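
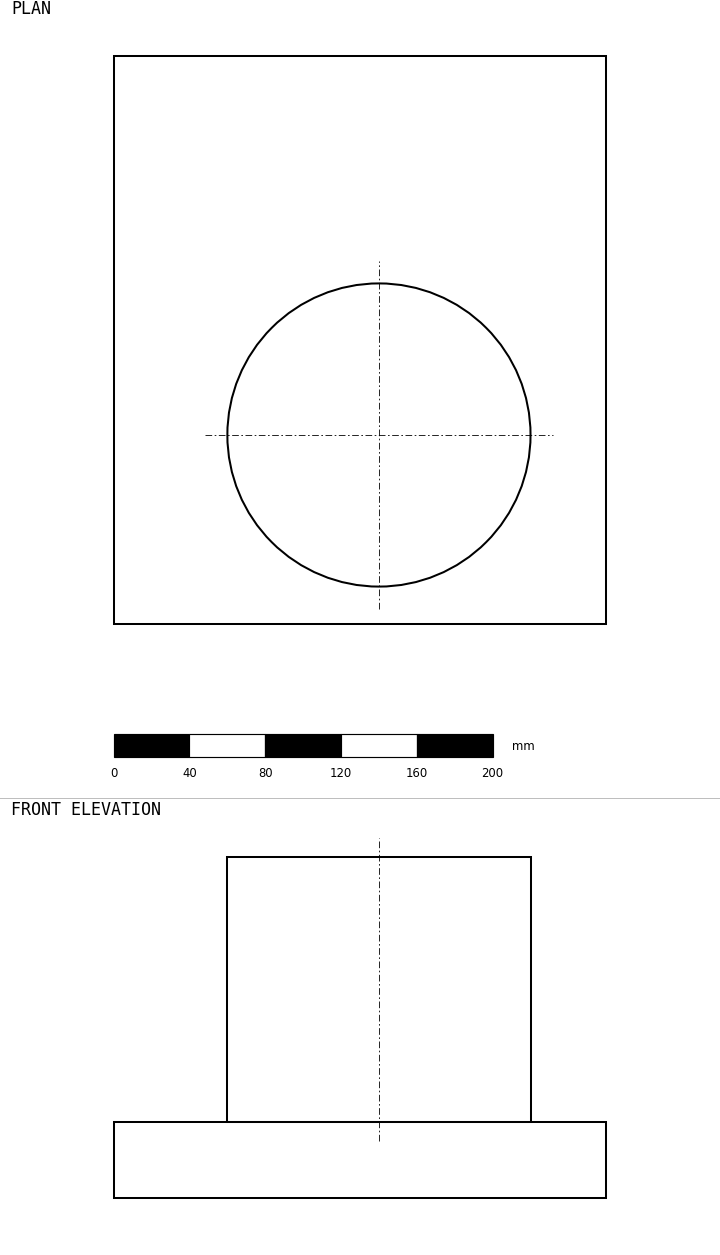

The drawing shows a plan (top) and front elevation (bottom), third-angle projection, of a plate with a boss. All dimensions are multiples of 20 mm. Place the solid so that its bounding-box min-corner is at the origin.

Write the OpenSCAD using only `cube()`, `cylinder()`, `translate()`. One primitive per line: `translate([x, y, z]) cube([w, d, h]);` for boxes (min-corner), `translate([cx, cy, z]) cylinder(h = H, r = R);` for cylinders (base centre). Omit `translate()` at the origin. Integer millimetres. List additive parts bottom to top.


cube([260, 300, 40]);
translate([140, 100, 40]) cylinder(h = 140, r = 80);


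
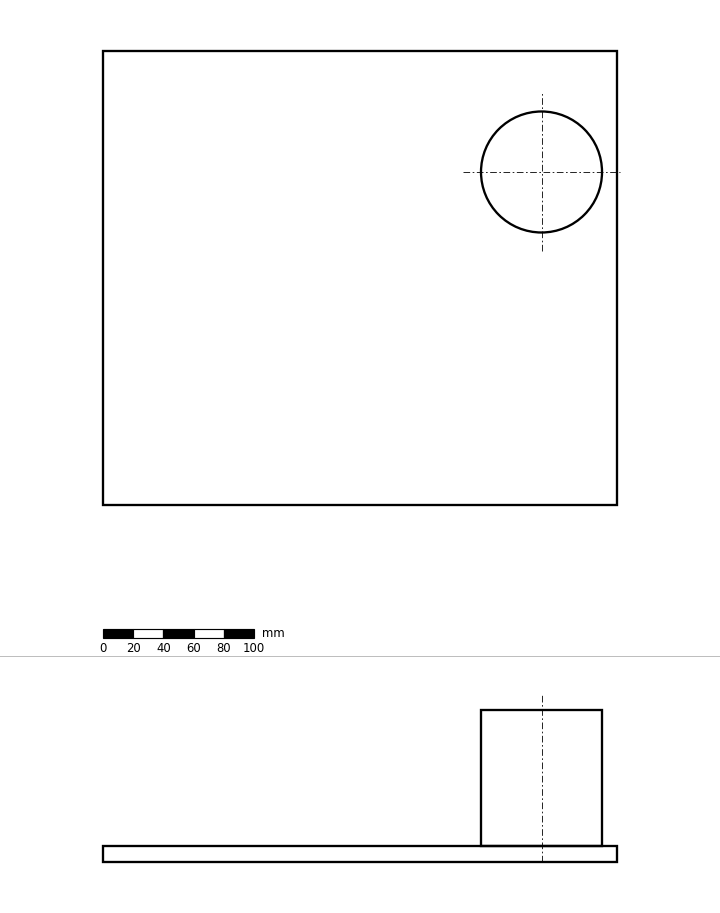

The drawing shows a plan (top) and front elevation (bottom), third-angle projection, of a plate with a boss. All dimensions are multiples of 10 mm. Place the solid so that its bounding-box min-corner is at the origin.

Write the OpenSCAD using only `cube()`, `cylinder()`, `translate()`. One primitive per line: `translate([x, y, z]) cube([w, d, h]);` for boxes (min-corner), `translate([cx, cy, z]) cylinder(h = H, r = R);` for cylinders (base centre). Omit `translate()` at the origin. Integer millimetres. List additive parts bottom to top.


cube([340, 300, 10]);
translate([290, 220, 10]) cylinder(h = 90, r = 40);


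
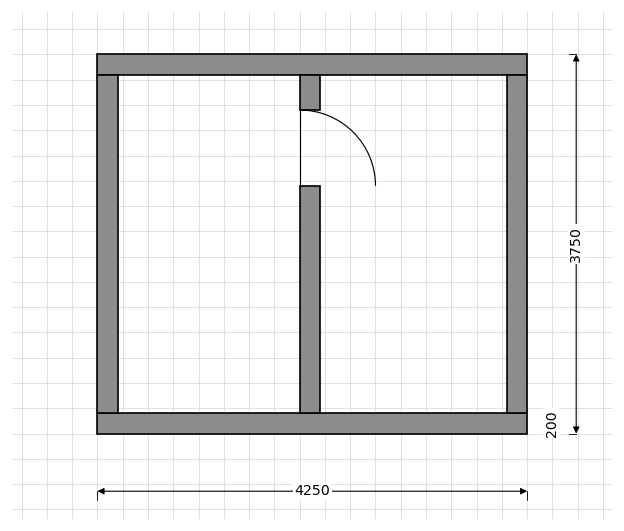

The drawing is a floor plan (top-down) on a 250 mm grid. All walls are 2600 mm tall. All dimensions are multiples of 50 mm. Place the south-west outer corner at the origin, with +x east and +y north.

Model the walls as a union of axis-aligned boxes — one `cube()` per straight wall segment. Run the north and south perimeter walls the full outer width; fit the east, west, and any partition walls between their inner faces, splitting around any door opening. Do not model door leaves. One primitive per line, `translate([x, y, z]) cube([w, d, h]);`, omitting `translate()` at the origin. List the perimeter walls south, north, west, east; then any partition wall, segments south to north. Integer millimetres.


cube([4250, 200, 2600]);
translate([0, 3550, 0]) cube([4250, 200, 2600]);
translate([0, 200, 0]) cube([200, 3350, 2600]);
translate([4050, 200, 0]) cube([200, 3350, 2600]);
translate([2000, 200, 0]) cube([200, 2250, 2600]);
translate([2000, 3200, 0]) cube([200, 350, 2600]);


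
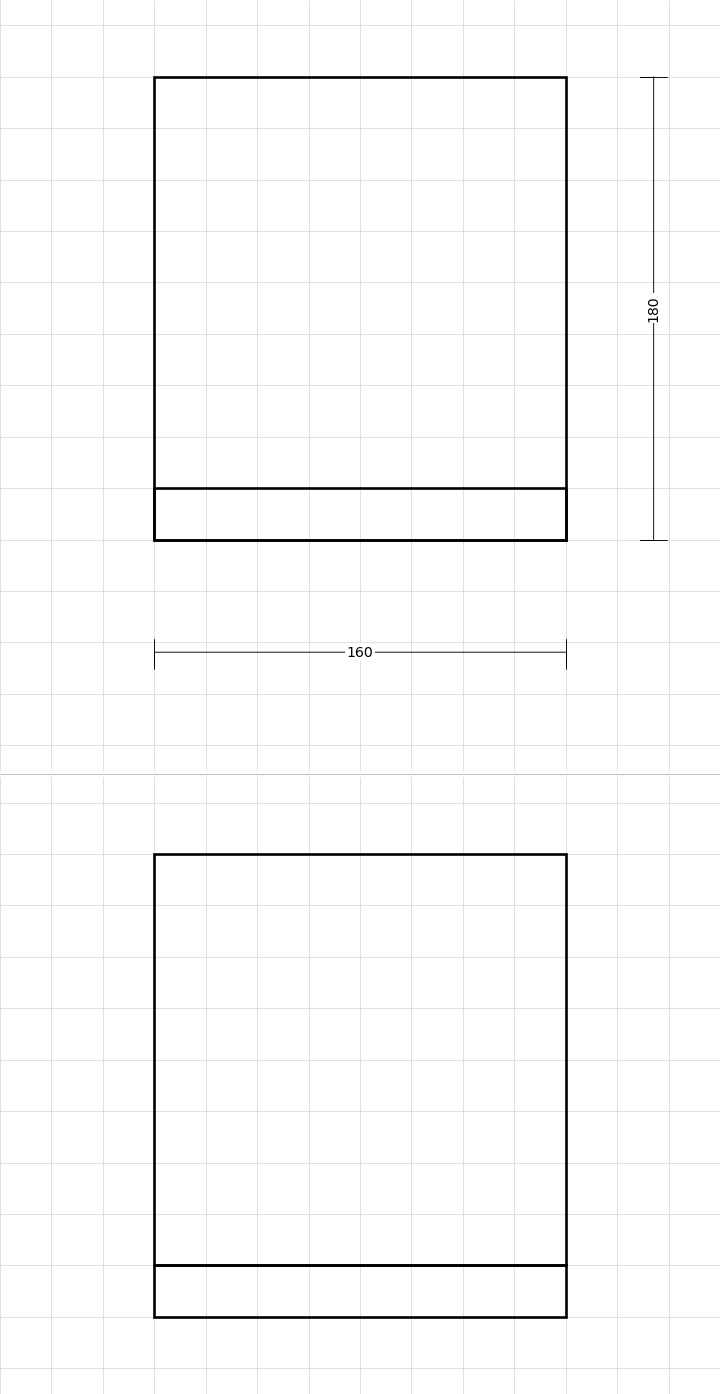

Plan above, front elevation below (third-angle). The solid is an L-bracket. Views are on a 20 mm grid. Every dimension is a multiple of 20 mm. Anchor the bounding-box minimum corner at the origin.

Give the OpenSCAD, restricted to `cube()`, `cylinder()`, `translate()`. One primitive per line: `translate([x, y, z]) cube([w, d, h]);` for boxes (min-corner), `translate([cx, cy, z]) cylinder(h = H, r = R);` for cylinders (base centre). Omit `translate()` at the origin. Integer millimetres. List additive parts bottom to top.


cube([160, 180, 20]);
translate([0, 0, 20]) cube([160, 20, 160]);


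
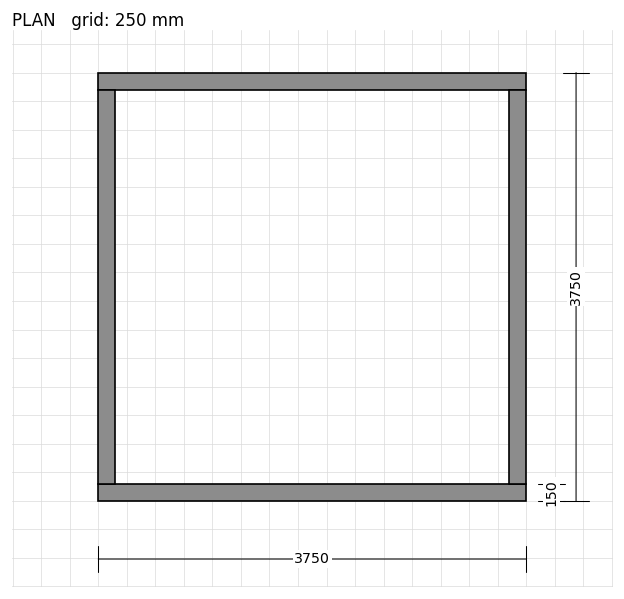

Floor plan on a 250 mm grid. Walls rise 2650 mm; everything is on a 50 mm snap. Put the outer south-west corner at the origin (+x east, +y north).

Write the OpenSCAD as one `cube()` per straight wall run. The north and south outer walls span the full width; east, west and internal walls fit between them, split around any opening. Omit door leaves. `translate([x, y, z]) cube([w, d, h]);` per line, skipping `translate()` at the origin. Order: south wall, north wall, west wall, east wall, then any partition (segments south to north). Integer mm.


cube([3750, 150, 2650]);
translate([0, 3600, 0]) cube([3750, 150, 2650]);
translate([0, 150, 0]) cube([150, 3450, 2650]);
translate([3600, 150, 0]) cube([150, 3450, 2650]);


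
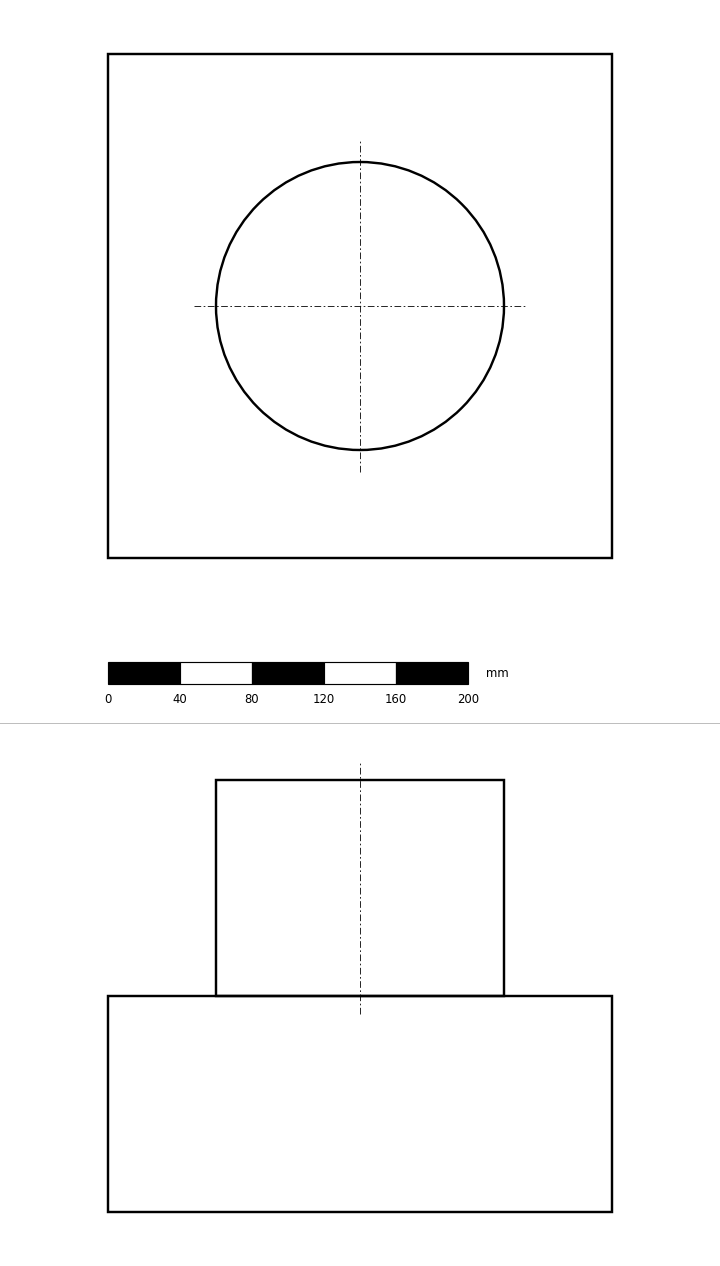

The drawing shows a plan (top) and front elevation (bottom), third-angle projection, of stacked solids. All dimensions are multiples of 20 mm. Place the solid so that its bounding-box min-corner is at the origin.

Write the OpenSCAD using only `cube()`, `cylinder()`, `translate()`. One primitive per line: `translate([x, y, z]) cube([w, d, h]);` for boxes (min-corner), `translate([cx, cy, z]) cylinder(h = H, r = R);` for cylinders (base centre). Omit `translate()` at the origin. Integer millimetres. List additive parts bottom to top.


cube([280, 280, 120]);
translate([140, 140, 120]) cylinder(h = 120, r = 80);


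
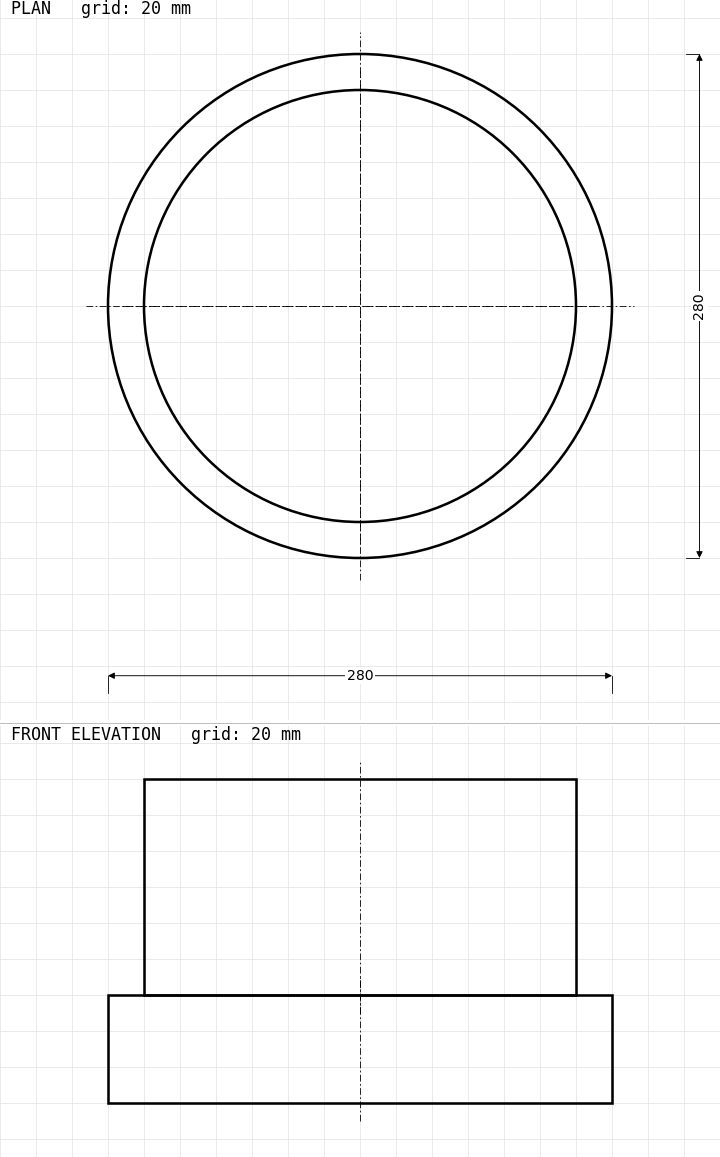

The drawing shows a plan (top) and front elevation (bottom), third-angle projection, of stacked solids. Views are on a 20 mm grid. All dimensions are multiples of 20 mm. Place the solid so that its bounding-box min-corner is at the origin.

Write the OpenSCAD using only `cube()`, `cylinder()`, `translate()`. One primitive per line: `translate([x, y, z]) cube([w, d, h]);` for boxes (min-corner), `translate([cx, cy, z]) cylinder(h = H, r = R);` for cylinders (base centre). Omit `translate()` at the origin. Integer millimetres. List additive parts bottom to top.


translate([140, 140, 0]) cylinder(h = 60, r = 140);
translate([140, 140, 60]) cylinder(h = 120, r = 120);


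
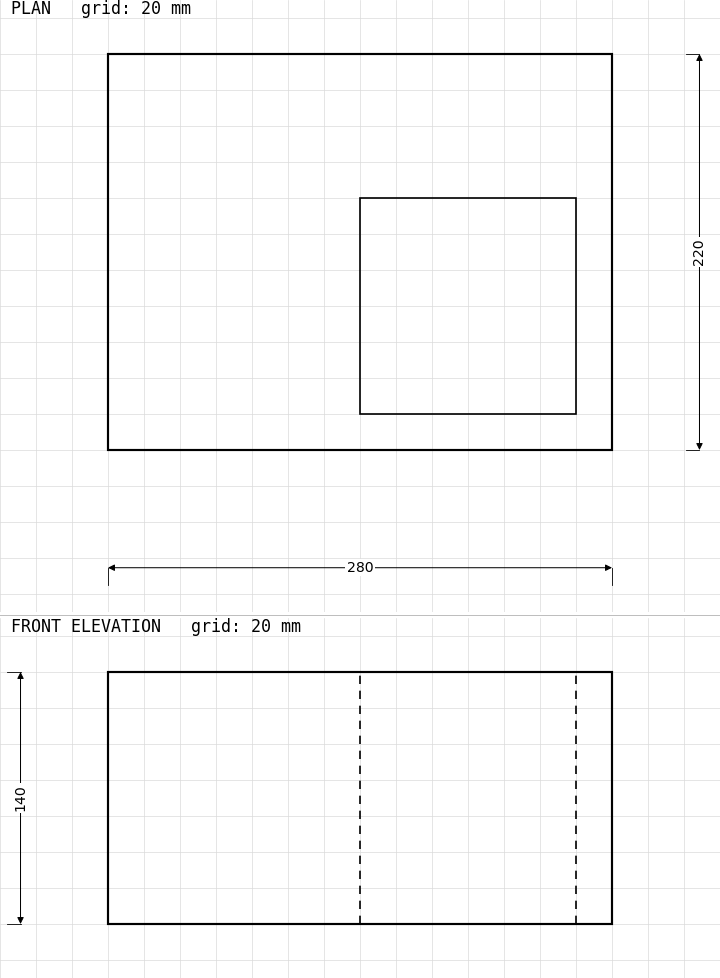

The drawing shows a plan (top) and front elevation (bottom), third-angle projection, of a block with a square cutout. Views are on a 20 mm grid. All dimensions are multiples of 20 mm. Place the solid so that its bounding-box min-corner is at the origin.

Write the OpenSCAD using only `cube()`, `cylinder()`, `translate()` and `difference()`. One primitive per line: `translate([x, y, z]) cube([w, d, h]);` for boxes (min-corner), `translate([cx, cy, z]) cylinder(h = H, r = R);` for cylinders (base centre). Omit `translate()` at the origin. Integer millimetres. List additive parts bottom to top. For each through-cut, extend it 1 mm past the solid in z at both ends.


difference() {
  cube([280, 220, 140]);
  translate([140, 20, -1]) cube([120, 120, 142]);
}


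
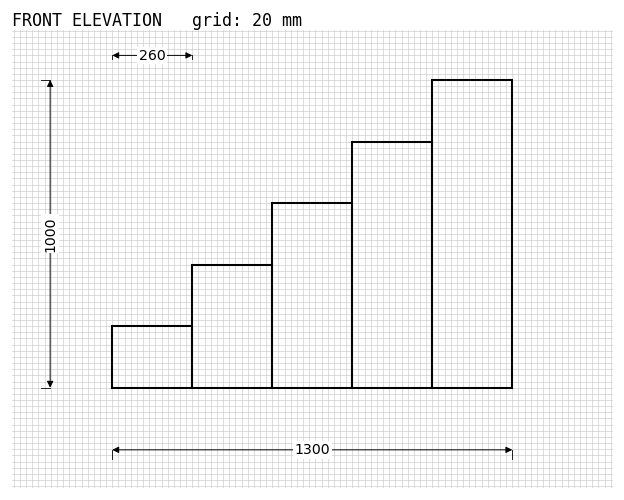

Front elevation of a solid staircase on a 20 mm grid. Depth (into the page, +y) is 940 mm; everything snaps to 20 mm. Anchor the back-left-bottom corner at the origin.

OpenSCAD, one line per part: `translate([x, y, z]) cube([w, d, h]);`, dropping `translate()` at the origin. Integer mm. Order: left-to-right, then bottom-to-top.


cube([260, 940, 200]);
translate([260, 0, 0]) cube([260, 940, 400]);
translate([520, 0, 0]) cube([260, 940, 600]);
translate([780, 0, 0]) cube([260, 940, 800]);
translate([1040, 0, 0]) cube([260, 940, 1000]);


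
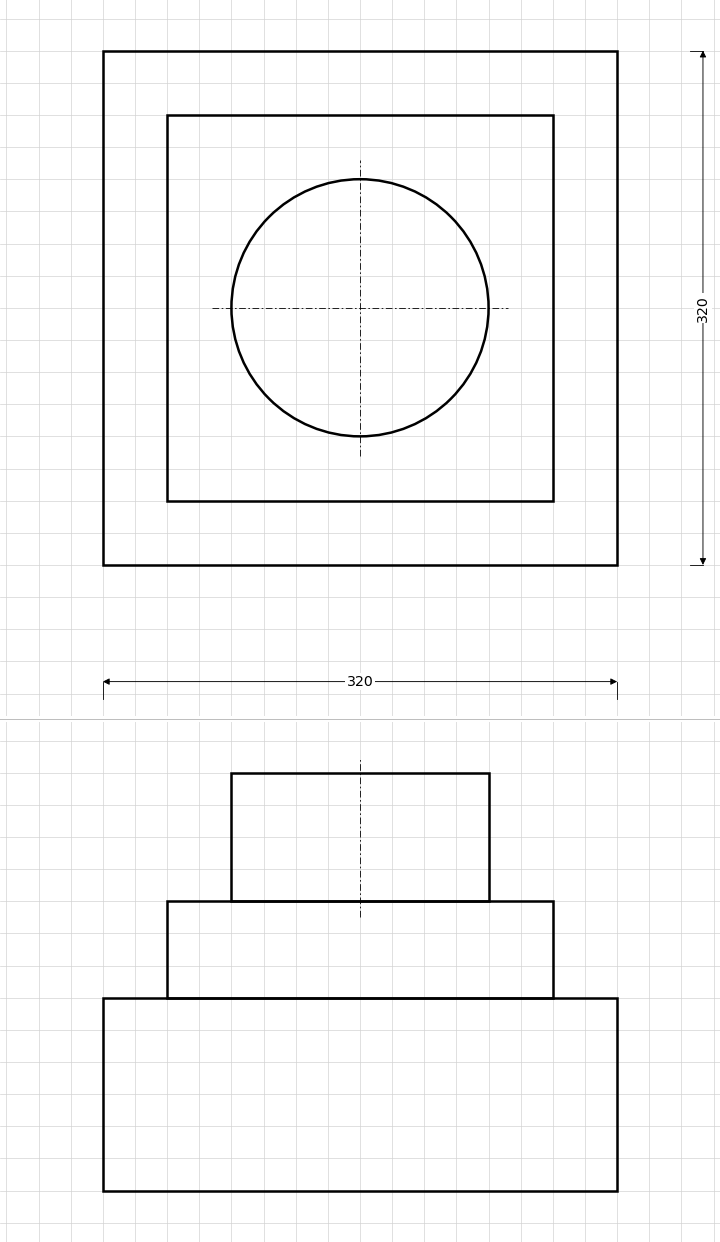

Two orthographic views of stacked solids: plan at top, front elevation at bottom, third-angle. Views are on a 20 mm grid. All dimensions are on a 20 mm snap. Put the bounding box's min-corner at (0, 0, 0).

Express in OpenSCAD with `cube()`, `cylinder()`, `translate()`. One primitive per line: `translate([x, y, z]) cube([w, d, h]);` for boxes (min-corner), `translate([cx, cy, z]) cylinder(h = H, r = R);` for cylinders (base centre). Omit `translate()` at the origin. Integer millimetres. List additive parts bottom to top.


cube([320, 320, 120]);
translate([40, 40, 120]) cube([240, 240, 60]);
translate([160, 160, 180]) cylinder(h = 80, r = 80);


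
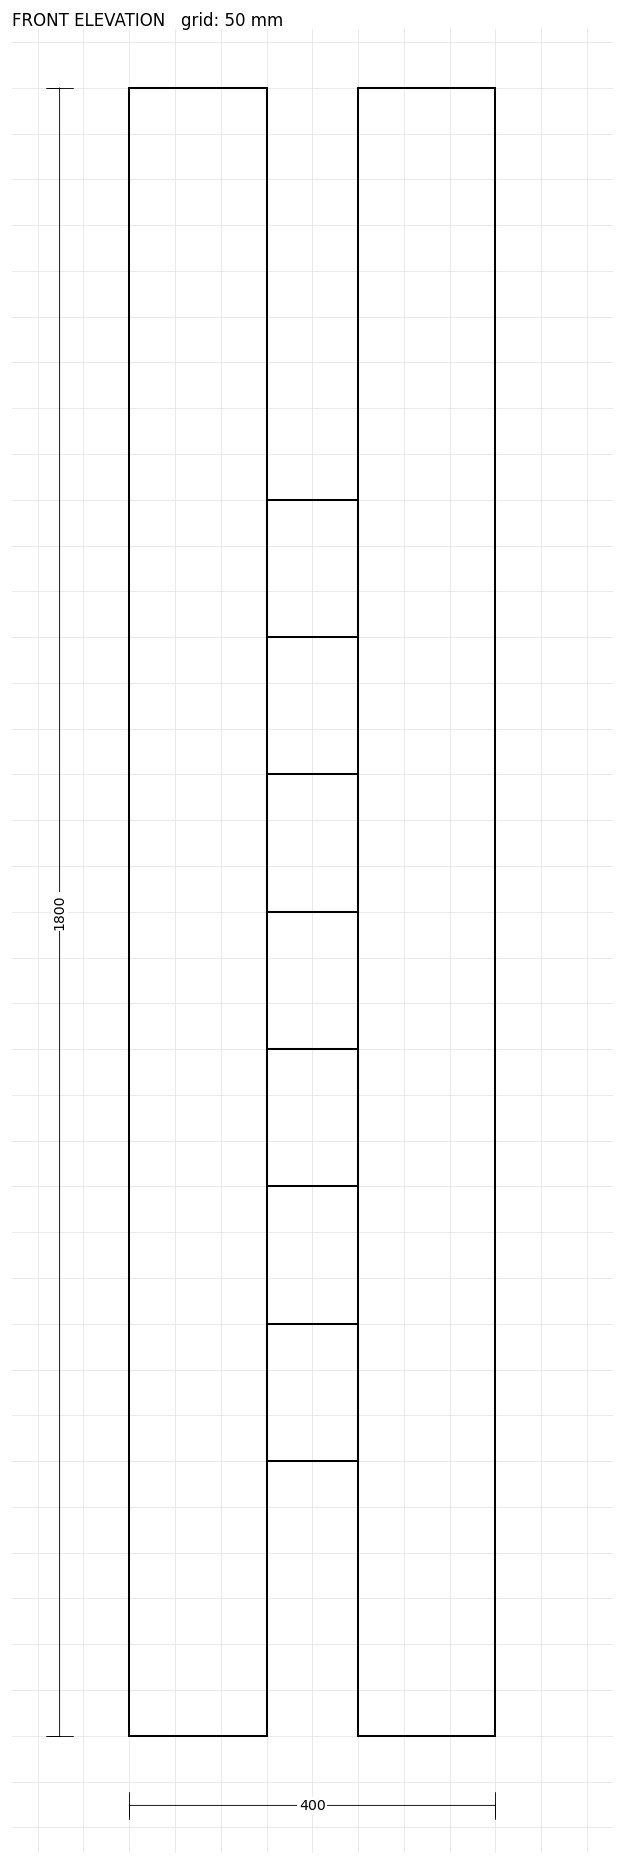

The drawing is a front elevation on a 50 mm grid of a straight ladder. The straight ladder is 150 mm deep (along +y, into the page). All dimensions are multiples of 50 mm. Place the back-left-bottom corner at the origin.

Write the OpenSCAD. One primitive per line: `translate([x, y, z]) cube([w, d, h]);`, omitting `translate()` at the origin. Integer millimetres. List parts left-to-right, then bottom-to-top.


cube([150, 150, 1800]);
translate([150, 0, 300]) cube([100, 150, 150]);
translate([150, 0, 600]) cube([100, 150, 150]);
translate([150, 0, 900]) cube([100, 150, 150]);
translate([150, 0, 1200]) cube([100, 150, 150]);
translate([250, 0, 0]) cube([150, 150, 1800]);


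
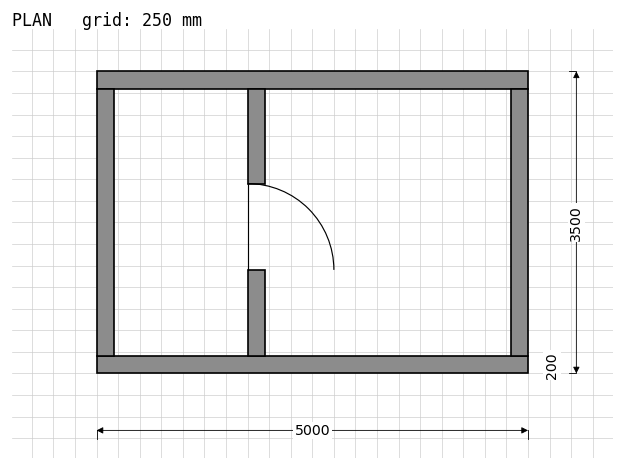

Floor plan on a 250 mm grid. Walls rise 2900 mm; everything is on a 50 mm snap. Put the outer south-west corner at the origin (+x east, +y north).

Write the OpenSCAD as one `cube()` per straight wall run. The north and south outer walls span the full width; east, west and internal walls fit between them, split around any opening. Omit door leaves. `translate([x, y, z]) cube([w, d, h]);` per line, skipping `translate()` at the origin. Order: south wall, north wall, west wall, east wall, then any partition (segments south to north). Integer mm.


cube([5000, 200, 2900]);
translate([0, 3300, 0]) cube([5000, 200, 2900]);
translate([0, 200, 0]) cube([200, 3100, 2900]);
translate([4800, 200, 0]) cube([200, 3100, 2900]);
translate([1750, 200, 0]) cube([200, 1000, 2900]);
translate([1750, 2200, 0]) cube([200, 1100, 2900]);


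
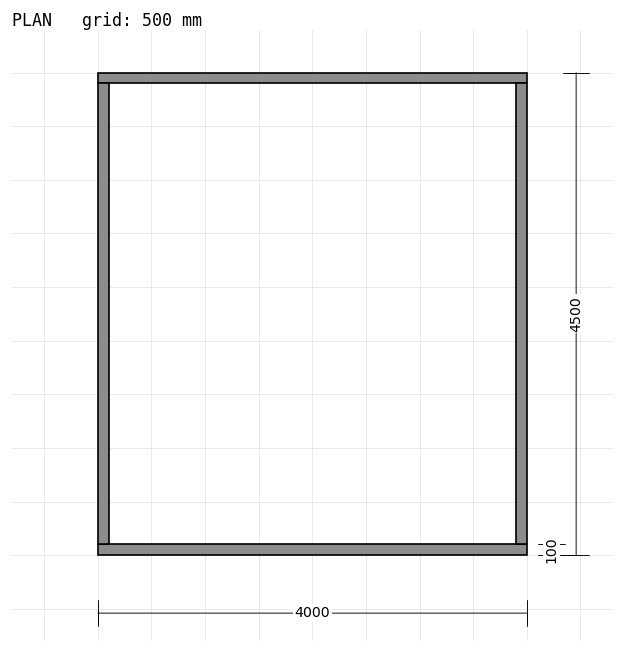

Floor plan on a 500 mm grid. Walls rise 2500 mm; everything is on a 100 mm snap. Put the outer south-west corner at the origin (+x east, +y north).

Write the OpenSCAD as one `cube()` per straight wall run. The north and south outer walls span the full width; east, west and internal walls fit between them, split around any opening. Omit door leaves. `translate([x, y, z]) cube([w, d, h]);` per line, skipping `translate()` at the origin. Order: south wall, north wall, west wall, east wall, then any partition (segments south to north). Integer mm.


cube([4000, 100, 2500]);
translate([0, 4400, 0]) cube([4000, 100, 2500]);
translate([0, 100, 0]) cube([100, 4300, 2500]);
translate([3900, 100, 0]) cube([100, 4300, 2500]);


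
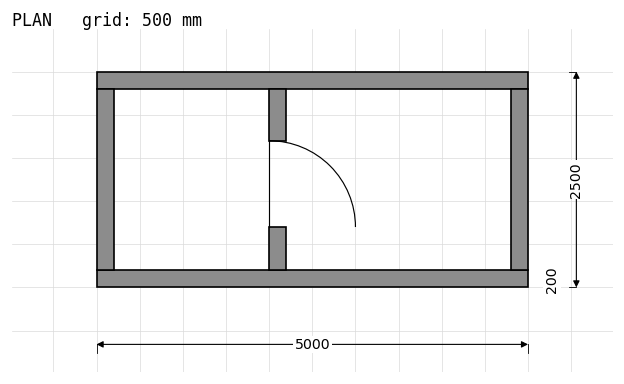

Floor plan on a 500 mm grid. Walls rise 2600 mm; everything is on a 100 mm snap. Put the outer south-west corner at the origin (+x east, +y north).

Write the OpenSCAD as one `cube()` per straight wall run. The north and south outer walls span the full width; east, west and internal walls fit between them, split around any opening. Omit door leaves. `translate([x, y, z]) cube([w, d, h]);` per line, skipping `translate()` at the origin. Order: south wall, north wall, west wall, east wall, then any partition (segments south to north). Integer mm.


cube([5000, 200, 2600]);
translate([0, 2300, 0]) cube([5000, 200, 2600]);
translate([0, 200, 0]) cube([200, 2100, 2600]);
translate([4800, 200, 0]) cube([200, 2100, 2600]);
translate([2000, 200, 0]) cube([200, 500, 2600]);
translate([2000, 1700, 0]) cube([200, 600, 2600]);


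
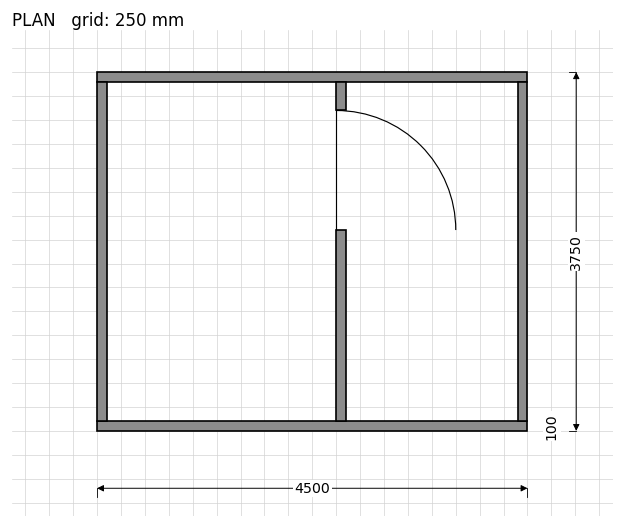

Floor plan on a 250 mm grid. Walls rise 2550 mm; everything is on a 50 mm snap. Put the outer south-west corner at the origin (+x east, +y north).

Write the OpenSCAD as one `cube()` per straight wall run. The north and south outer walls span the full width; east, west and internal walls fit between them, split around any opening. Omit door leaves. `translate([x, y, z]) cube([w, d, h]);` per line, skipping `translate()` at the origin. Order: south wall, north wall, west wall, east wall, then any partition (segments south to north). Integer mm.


cube([4500, 100, 2550]);
translate([0, 3650, 0]) cube([4500, 100, 2550]);
translate([0, 100, 0]) cube([100, 3550, 2550]);
translate([4400, 100, 0]) cube([100, 3550, 2550]);
translate([2500, 100, 0]) cube([100, 2000, 2550]);
translate([2500, 3350, 0]) cube([100, 300, 2550]);


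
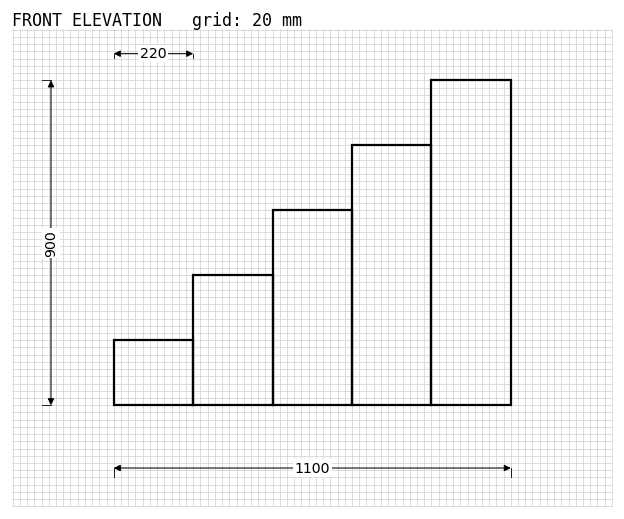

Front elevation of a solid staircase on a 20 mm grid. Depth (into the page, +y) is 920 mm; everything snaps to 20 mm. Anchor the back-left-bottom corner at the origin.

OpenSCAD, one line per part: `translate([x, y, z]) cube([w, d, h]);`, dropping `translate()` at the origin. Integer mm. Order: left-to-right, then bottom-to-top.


cube([220, 920, 180]);
translate([220, 0, 0]) cube([220, 920, 360]);
translate([440, 0, 0]) cube([220, 920, 540]);
translate([660, 0, 0]) cube([220, 920, 720]);
translate([880, 0, 0]) cube([220, 920, 900]);


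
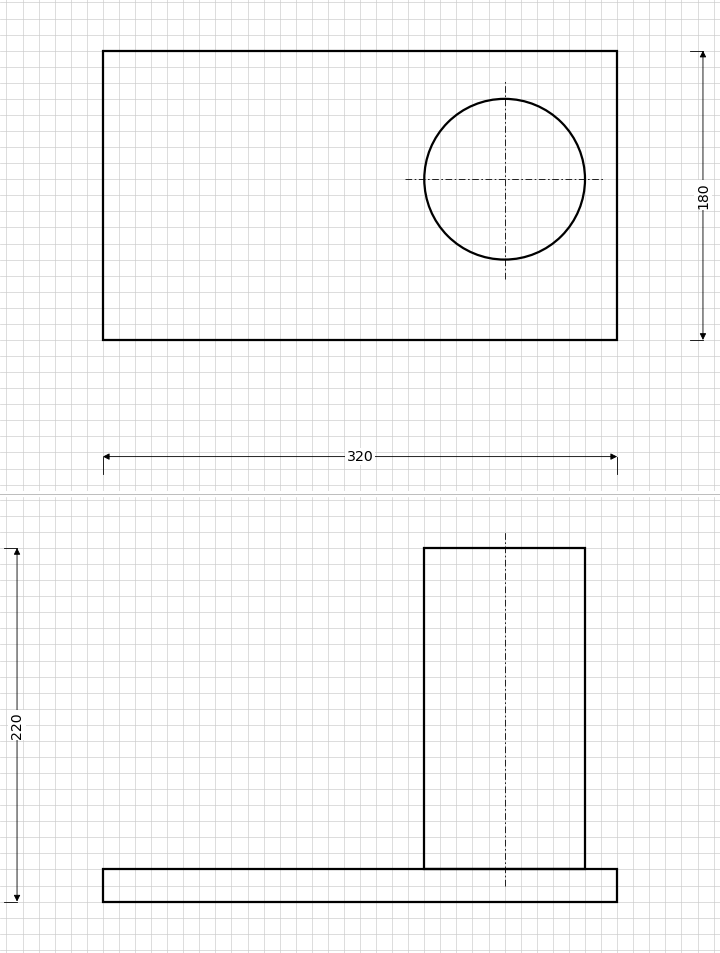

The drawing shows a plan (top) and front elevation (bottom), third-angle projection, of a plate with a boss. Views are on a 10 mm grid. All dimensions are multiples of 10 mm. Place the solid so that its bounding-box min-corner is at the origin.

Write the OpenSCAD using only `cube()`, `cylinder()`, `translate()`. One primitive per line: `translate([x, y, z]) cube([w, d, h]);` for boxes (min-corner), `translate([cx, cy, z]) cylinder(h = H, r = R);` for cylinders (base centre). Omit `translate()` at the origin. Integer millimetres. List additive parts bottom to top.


cube([320, 180, 20]);
translate([250, 100, 20]) cylinder(h = 200, r = 50);


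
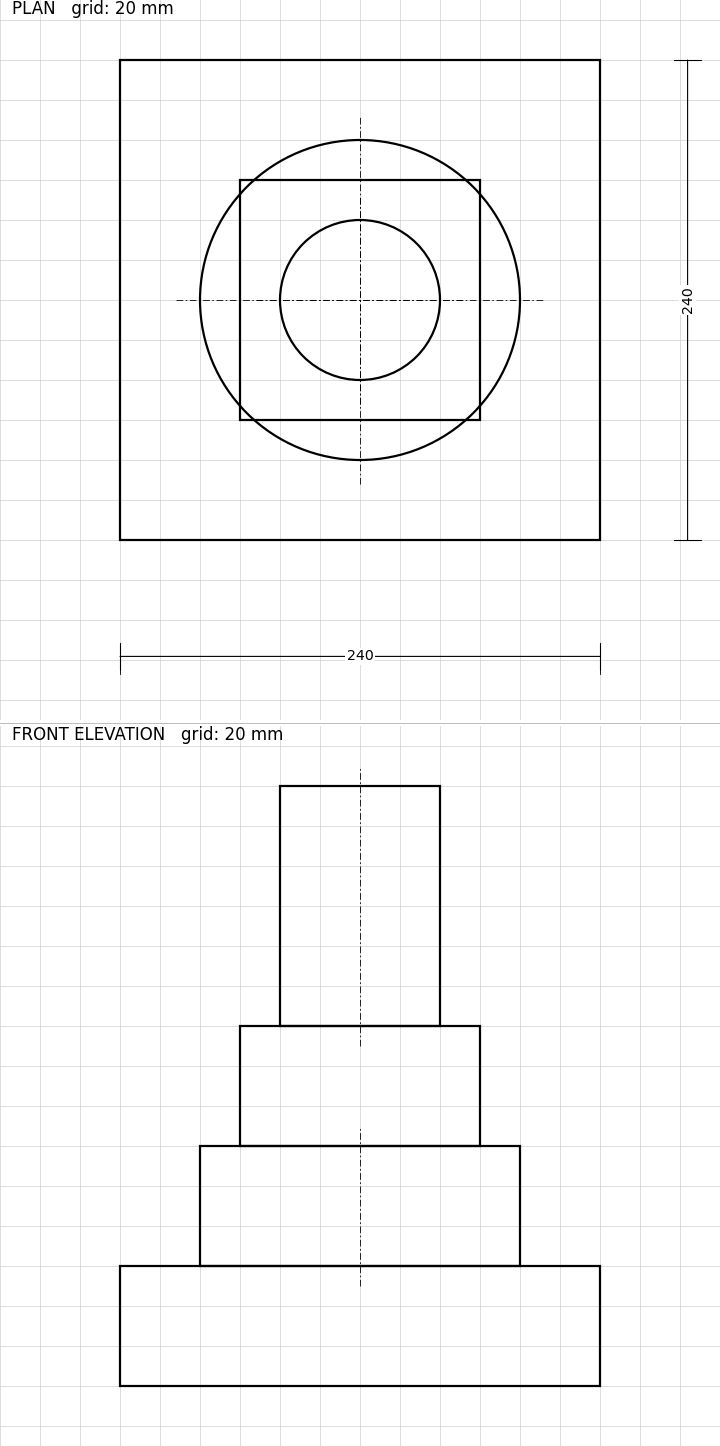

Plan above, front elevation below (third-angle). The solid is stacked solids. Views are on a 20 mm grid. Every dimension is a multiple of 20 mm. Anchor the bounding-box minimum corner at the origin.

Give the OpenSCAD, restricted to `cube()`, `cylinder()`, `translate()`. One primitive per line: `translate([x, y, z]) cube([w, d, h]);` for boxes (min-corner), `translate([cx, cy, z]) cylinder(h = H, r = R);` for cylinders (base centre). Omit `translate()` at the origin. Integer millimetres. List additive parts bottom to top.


cube([240, 240, 60]);
translate([120, 120, 60]) cylinder(h = 60, r = 80);
translate([60, 60, 120]) cube([120, 120, 60]);
translate([120, 120, 180]) cylinder(h = 120, r = 40);


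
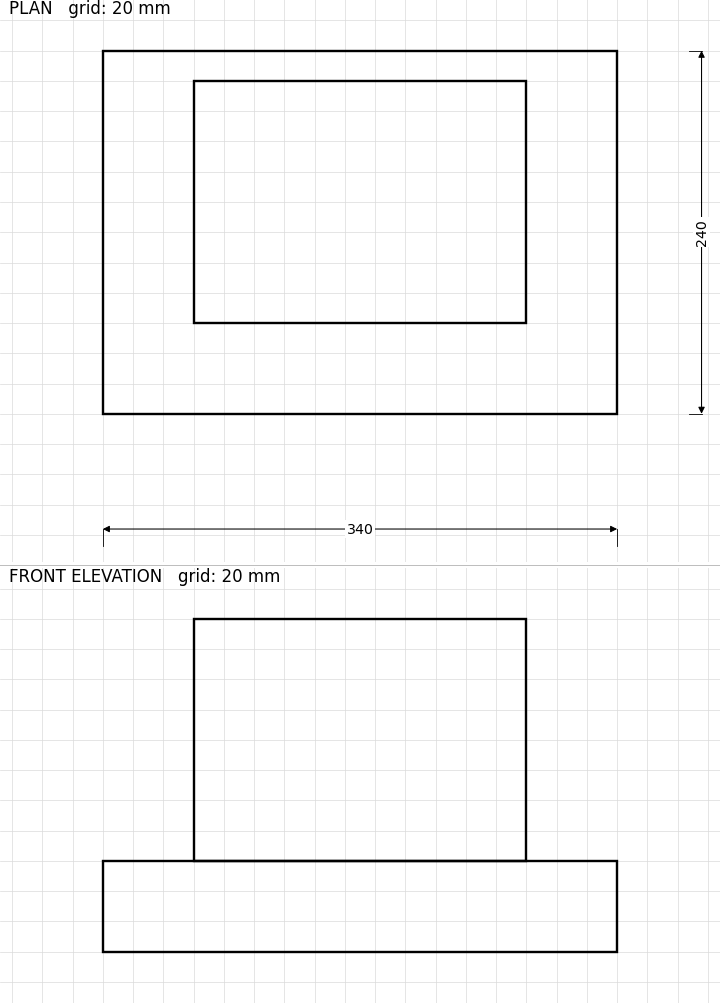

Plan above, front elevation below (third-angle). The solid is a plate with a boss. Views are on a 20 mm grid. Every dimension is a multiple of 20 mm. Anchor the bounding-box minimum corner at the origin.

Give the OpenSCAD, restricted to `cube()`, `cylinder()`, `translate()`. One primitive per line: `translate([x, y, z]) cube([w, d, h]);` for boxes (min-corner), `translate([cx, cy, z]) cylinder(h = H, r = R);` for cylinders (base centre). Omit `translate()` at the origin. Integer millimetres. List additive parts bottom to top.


cube([340, 240, 60]);
translate([60, 60, 60]) cube([220, 160, 160]);


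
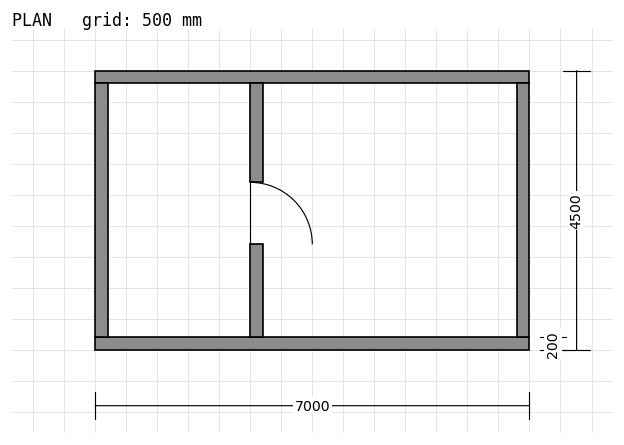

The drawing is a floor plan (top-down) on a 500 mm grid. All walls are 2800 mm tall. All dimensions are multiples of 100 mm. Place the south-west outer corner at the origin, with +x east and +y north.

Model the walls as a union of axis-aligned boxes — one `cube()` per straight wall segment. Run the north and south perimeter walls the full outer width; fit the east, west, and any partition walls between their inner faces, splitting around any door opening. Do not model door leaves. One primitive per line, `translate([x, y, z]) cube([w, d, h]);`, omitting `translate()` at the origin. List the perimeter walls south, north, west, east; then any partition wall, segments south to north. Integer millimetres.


cube([7000, 200, 2800]);
translate([0, 4300, 0]) cube([7000, 200, 2800]);
translate([0, 200, 0]) cube([200, 4100, 2800]);
translate([6800, 200, 0]) cube([200, 4100, 2800]);
translate([2500, 200, 0]) cube([200, 1500, 2800]);
translate([2500, 2700, 0]) cube([200, 1600, 2800]);


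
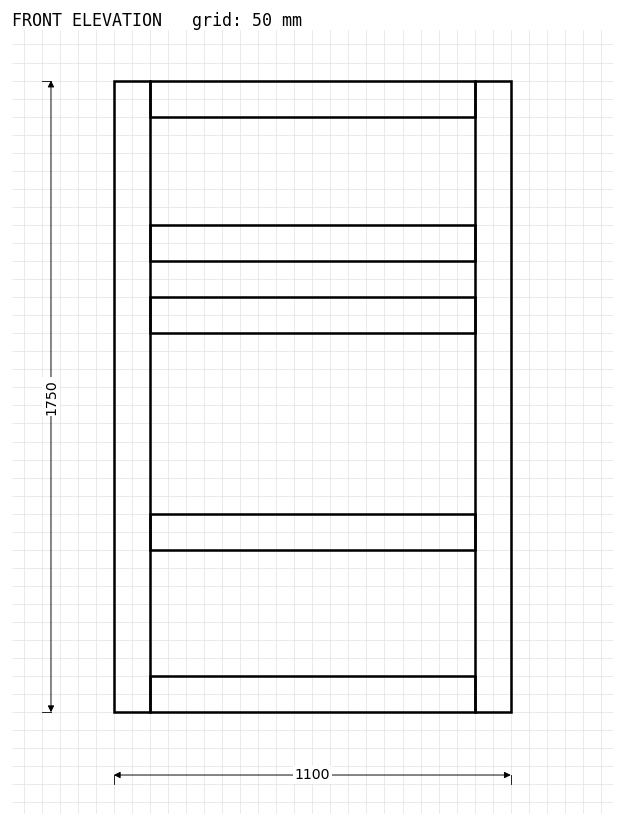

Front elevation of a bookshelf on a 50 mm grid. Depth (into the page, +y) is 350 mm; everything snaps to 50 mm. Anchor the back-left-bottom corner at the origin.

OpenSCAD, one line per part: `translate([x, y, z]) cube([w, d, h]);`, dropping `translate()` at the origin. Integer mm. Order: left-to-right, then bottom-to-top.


cube([100, 350, 1750]);
translate([100, 0, 0]) cube([900, 350, 100]);
translate([100, 0, 450]) cube([900, 350, 100]);
translate([100, 0, 1050]) cube([900, 350, 100]);
translate([100, 0, 1250]) cube([900, 350, 100]);
translate([100, 0, 1650]) cube([900, 350, 100]);
translate([1000, 0, 0]) cube([100, 350, 1750]);


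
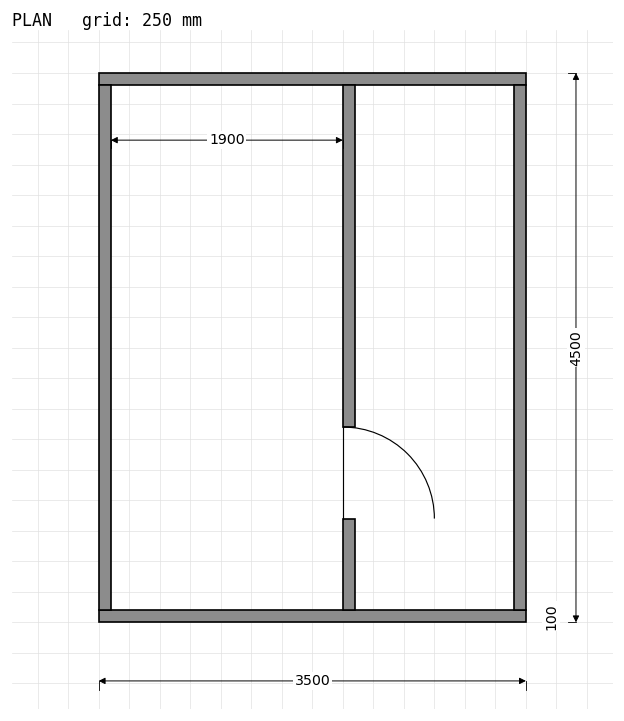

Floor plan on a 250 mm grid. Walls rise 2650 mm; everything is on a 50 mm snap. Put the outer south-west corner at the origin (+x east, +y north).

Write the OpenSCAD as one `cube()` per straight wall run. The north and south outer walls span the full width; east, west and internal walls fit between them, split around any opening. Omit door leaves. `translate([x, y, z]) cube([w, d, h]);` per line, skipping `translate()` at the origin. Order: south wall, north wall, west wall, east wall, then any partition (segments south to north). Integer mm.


cube([3500, 100, 2650]);
translate([0, 4400, 0]) cube([3500, 100, 2650]);
translate([0, 100, 0]) cube([100, 4300, 2650]);
translate([3400, 100, 0]) cube([100, 4300, 2650]);
translate([2000, 100, 0]) cube([100, 750, 2650]);
translate([2000, 1600, 0]) cube([100, 2800, 2650]);


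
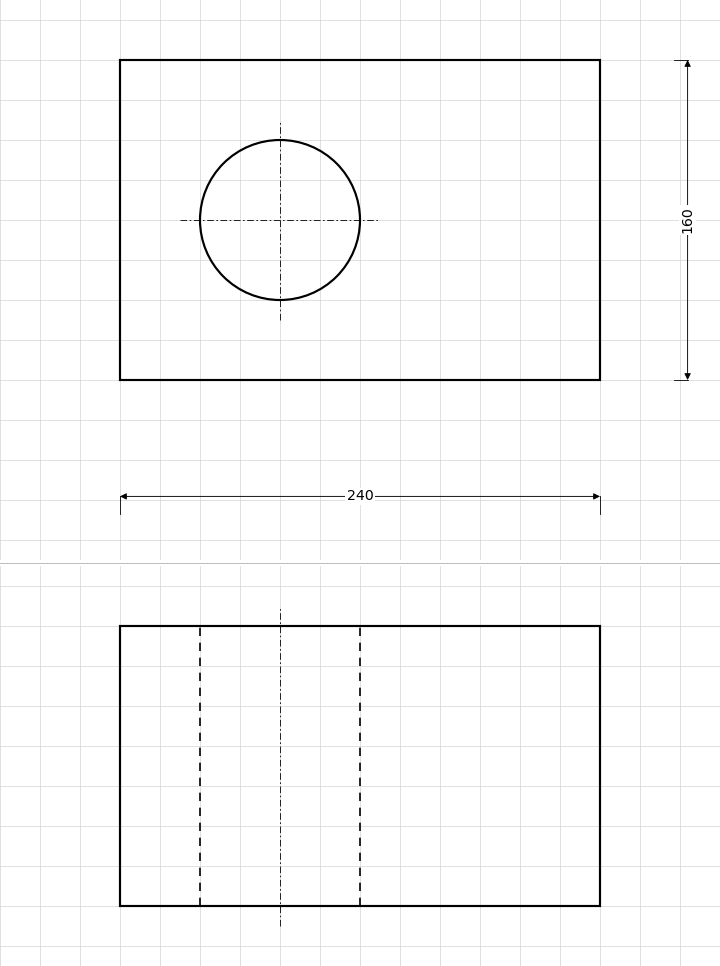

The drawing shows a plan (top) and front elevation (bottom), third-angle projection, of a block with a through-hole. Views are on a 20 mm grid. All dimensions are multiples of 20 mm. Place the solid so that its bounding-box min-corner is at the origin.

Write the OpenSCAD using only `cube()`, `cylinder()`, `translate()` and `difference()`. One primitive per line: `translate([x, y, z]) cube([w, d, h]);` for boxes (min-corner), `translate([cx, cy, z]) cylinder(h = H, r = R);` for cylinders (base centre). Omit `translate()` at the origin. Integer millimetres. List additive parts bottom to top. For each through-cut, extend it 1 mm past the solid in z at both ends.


difference() {
  cube([240, 160, 140]);
  translate([80, 80, -1]) cylinder(h = 142, r = 40);
}


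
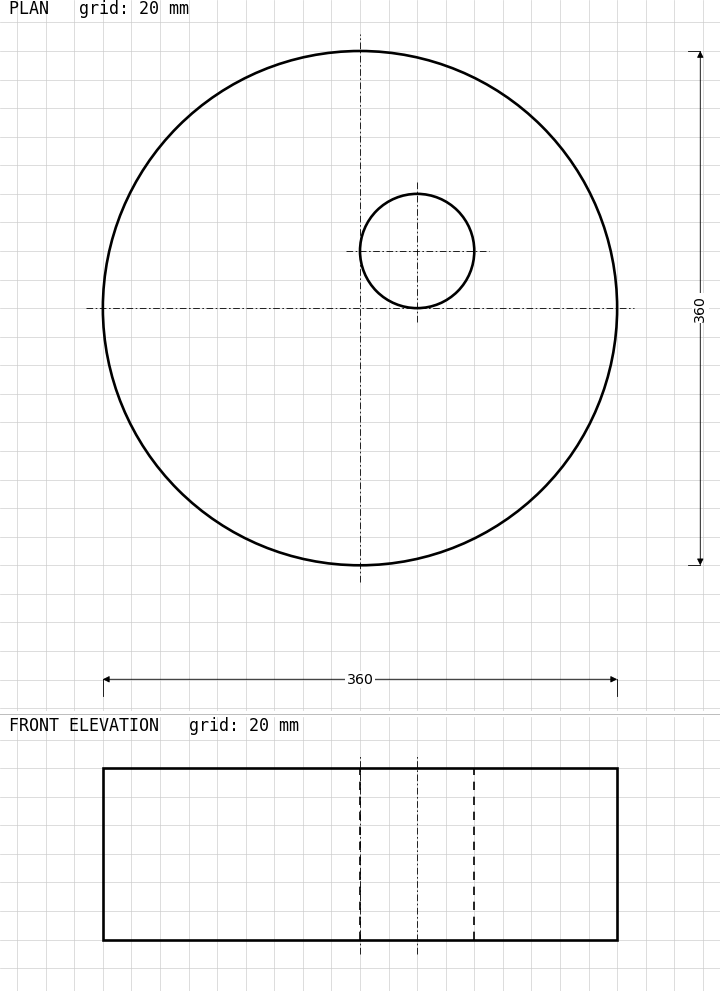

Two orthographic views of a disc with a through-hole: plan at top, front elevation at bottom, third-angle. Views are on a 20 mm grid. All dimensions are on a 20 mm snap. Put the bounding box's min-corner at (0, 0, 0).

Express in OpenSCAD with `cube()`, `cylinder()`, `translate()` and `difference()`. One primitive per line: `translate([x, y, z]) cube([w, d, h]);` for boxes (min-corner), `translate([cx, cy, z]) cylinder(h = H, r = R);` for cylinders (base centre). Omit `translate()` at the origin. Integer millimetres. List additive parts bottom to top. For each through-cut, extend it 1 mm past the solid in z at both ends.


difference() {
  translate([180, 180, 0]) cylinder(h = 120, r = 180);
  translate([220, 220, -1]) cylinder(h = 122, r = 40);
}


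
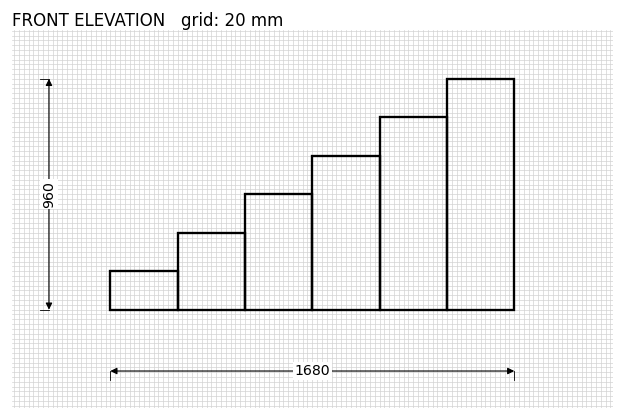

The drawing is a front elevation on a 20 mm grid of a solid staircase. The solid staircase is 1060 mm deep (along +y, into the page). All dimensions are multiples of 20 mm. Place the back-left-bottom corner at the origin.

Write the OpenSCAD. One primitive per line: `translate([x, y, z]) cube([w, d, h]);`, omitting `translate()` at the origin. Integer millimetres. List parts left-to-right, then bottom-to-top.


cube([280, 1060, 160]);
translate([280, 0, 0]) cube([280, 1060, 320]);
translate([560, 0, 0]) cube([280, 1060, 480]);
translate([840, 0, 0]) cube([280, 1060, 640]);
translate([1120, 0, 0]) cube([280, 1060, 800]);
translate([1400, 0, 0]) cube([280, 1060, 960]);


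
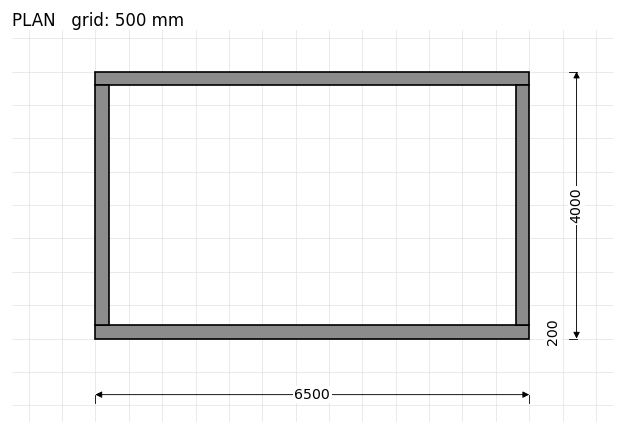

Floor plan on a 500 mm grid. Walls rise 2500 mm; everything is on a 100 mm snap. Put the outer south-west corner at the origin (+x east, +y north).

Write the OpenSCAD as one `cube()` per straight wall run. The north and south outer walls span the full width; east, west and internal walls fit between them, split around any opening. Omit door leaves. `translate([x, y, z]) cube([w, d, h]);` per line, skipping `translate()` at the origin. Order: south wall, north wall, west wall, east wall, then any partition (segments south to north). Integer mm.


cube([6500, 200, 2500]);
translate([0, 3800, 0]) cube([6500, 200, 2500]);
translate([0, 200, 0]) cube([200, 3600, 2500]);
translate([6300, 200, 0]) cube([200, 3600, 2500]);


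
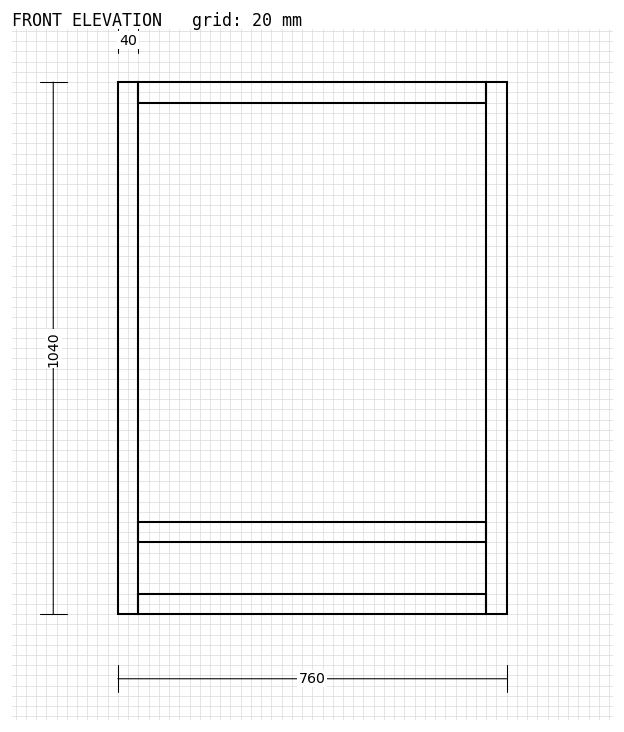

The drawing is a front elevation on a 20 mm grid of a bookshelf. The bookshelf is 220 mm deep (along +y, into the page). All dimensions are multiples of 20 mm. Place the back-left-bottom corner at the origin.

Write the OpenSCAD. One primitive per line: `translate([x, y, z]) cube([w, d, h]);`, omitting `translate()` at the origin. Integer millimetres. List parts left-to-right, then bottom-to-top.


cube([40, 220, 1040]);
translate([40, 0, 0]) cube([680, 220, 40]);
translate([40, 0, 140]) cube([680, 220, 40]);
translate([40, 0, 1000]) cube([680, 220, 40]);
translate([720, 0, 0]) cube([40, 220, 1040]);


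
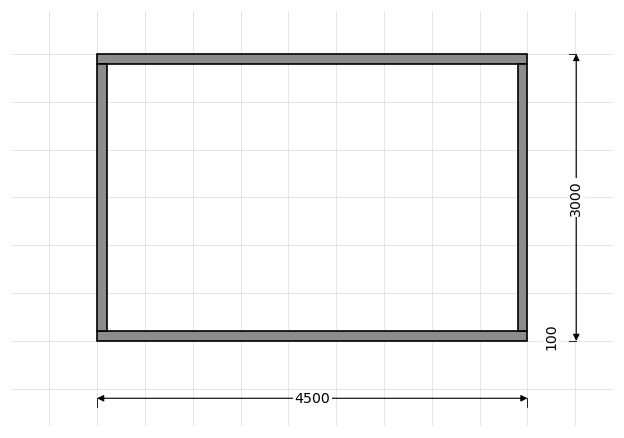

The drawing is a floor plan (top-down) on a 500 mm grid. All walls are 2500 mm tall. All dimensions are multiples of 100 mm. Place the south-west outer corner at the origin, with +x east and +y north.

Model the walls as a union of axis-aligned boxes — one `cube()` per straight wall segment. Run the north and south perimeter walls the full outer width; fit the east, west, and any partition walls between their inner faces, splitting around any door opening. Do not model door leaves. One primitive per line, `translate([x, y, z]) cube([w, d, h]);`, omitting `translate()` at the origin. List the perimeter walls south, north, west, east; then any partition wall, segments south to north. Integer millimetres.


cube([4500, 100, 2500]);
translate([0, 2900, 0]) cube([4500, 100, 2500]);
translate([0, 100, 0]) cube([100, 2800, 2500]);
translate([4400, 100, 0]) cube([100, 2800, 2500]);


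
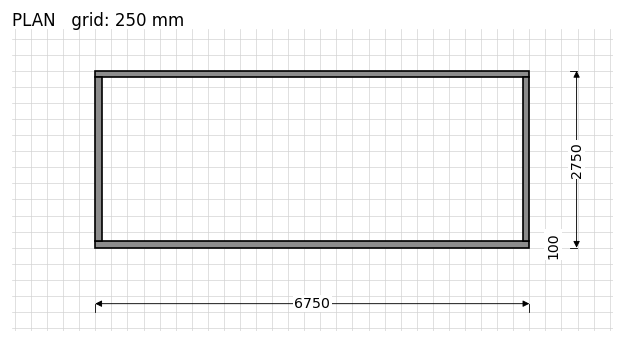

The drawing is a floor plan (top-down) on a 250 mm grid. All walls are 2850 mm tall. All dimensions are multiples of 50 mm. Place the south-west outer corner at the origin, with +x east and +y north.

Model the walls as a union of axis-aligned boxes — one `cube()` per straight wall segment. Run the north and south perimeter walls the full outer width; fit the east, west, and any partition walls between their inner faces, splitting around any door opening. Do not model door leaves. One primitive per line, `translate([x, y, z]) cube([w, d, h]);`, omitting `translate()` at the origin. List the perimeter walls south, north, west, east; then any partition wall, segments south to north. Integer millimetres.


cube([6750, 100, 2850]);
translate([0, 2650, 0]) cube([6750, 100, 2850]);
translate([0, 100, 0]) cube([100, 2550, 2850]);
translate([6650, 100, 0]) cube([100, 2550, 2850]);


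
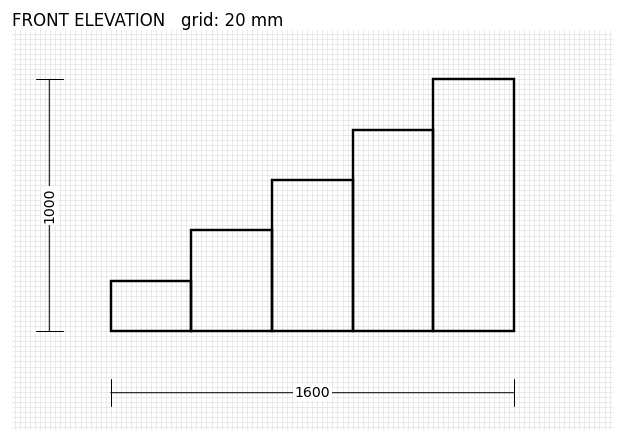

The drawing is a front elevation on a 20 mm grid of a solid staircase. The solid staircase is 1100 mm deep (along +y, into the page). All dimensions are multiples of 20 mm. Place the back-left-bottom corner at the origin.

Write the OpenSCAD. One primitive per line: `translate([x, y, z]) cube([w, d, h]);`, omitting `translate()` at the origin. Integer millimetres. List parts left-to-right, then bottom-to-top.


cube([320, 1100, 200]);
translate([320, 0, 0]) cube([320, 1100, 400]);
translate([640, 0, 0]) cube([320, 1100, 600]);
translate([960, 0, 0]) cube([320, 1100, 800]);
translate([1280, 0, 0]) cube([320, 1100, 1000]);


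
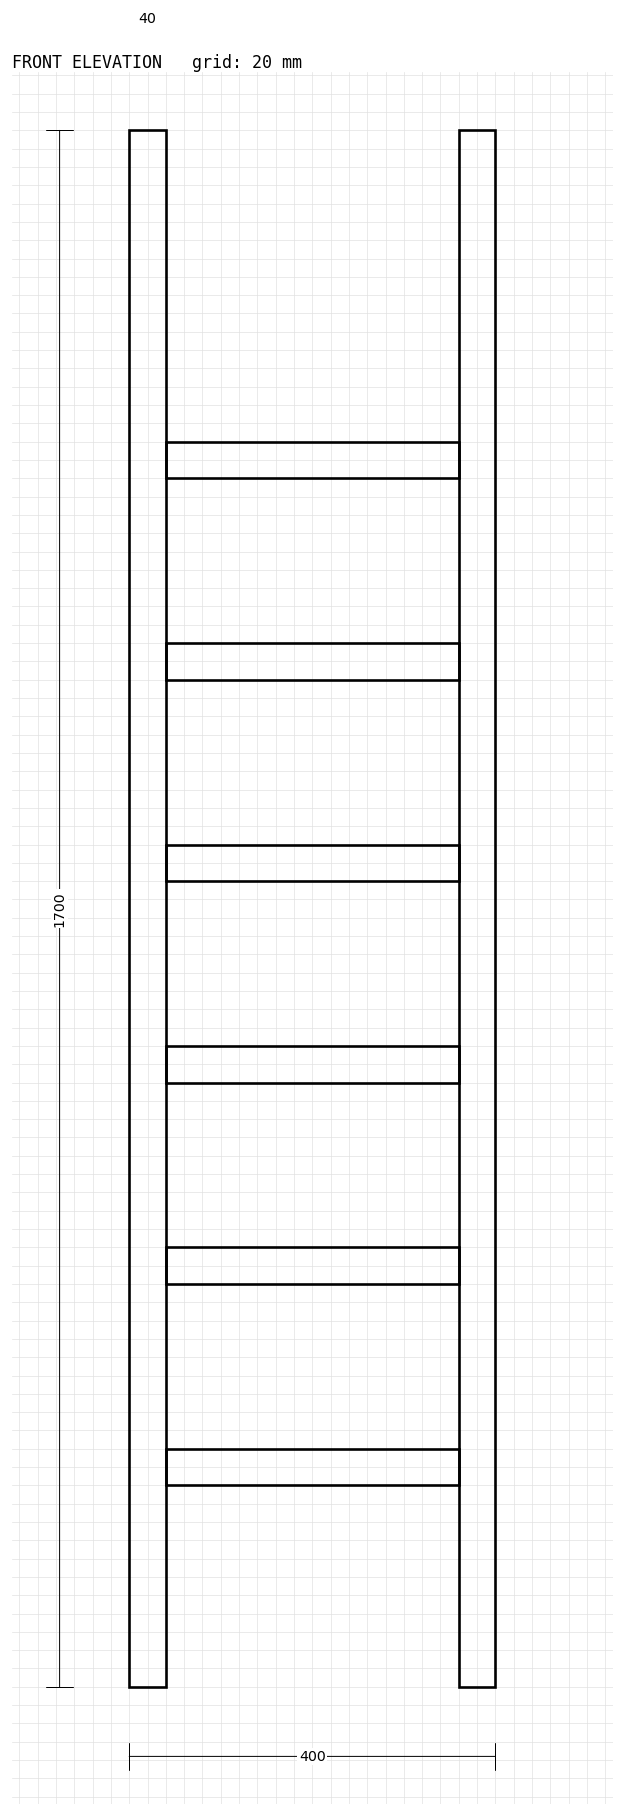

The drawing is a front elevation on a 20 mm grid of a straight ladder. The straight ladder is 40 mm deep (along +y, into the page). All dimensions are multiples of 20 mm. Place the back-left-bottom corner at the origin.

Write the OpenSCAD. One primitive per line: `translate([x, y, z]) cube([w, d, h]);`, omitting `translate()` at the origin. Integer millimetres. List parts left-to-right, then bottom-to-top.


cube([40, 40, 1700]);
translate([40, 0, 220]) cube([320, 40, 40]);
translate([40, 0, 440]) cube([320, 40, 40]);
translate([40, 0, 660]) cube([320, 40, 40]);
translate([40, 0, 880]) cube([320, 40, 40]);
translate([40, 0, 1100]) cube([320, 40, 40]);
translate([40, 0, 1320]) cube([320, 40, 40]);
translate([360, 0, 0]) cube([40, 40, 1700]);


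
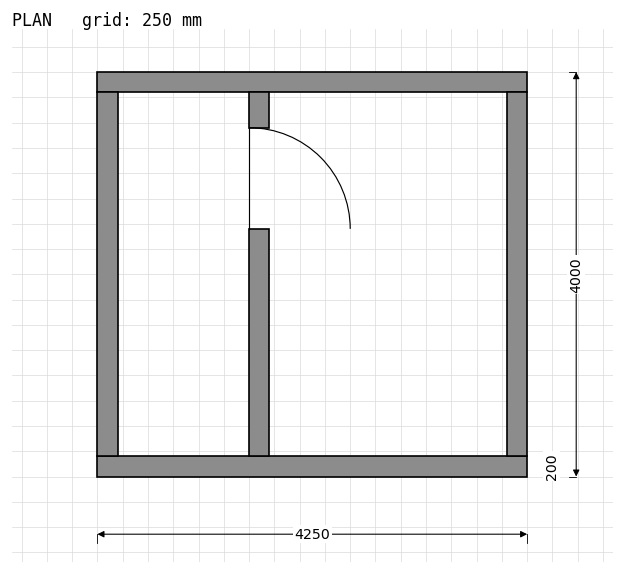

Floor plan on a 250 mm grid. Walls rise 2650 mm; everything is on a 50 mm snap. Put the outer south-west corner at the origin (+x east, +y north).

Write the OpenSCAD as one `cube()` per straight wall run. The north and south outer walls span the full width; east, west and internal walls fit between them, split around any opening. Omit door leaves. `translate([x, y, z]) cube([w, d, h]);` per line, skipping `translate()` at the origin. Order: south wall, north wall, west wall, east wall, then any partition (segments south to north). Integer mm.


cube([4250, 200, 2650]);
translate([0, 3800, 0]) cube([4250, 200, 2650]);
translate([0, 200, 0]) cube([200, 3600, 2650]);
translate([4050, 200, 0]) cube([200, 3600, 2650]);
translate([1500, 200, 0]) cube([200, 2250, 2650]);
translate([1500, 3450, 0]) cube([200, 350, 2650]);


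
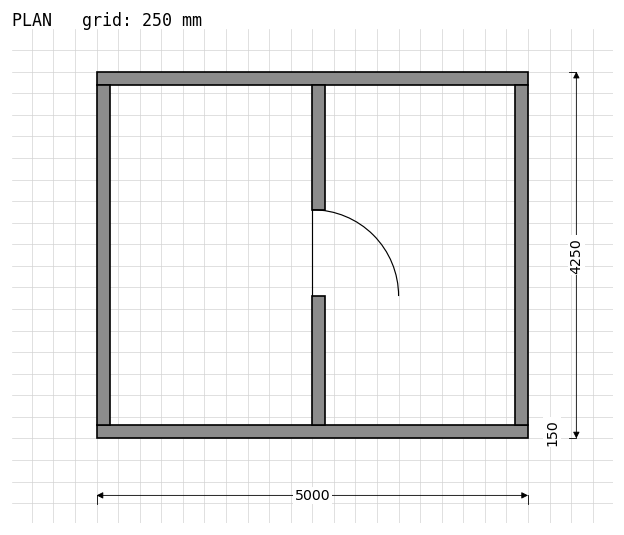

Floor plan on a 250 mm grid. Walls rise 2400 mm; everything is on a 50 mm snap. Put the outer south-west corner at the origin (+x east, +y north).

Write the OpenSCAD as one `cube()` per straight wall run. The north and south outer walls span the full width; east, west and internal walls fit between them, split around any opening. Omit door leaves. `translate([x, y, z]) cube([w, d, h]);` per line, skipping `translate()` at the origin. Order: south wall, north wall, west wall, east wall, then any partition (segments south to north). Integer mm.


cube([5000, 150, 2400]);
translate([0, 4100, 0]) cube([5000, 150, 2400]);
translate([0, 150, 0]) cube([150, 3950, 2400]);
translate([4850, 150, 0]) cube([150, 3950, 2400]);
translate([2500, 150, 0]) cube([150, 1500, 2400]);
translate([2500, 2650, 0]) cube([150, 1450, 2400]);


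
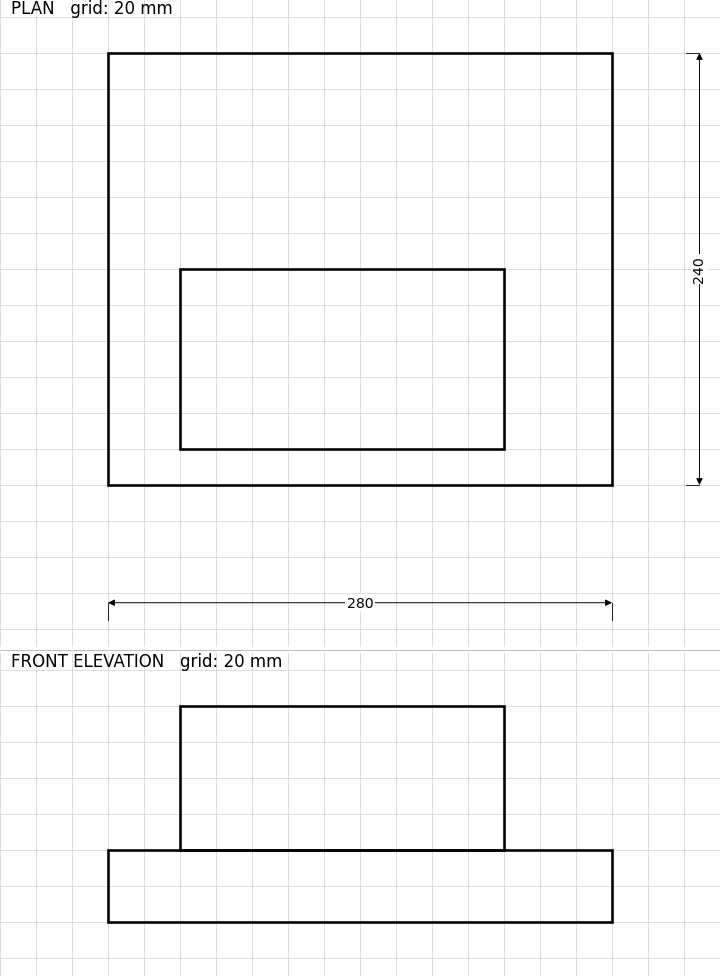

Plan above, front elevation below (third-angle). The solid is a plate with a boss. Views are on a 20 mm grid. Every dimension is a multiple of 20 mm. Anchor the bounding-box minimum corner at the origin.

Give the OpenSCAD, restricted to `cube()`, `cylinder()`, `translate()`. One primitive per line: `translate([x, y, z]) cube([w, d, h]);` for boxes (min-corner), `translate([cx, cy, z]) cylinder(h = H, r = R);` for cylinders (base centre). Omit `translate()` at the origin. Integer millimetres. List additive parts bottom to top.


cube([280, 240, 40]);
translate([40, 20, 40]) cube([180, 100, 80]);


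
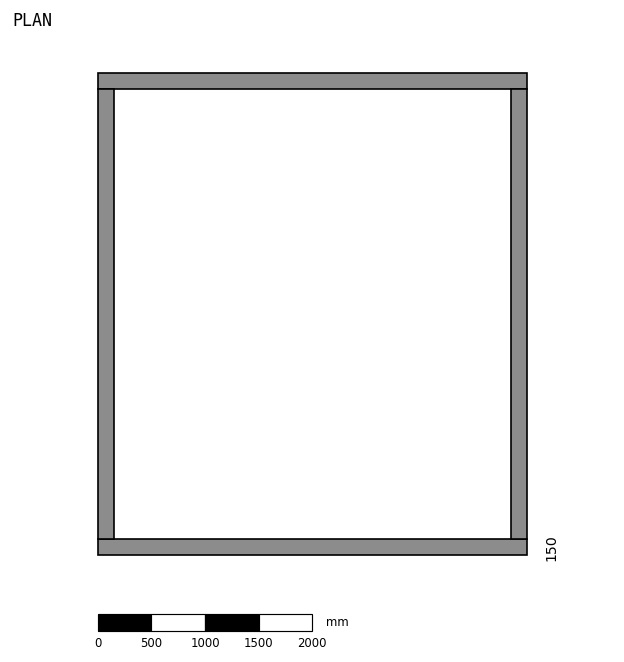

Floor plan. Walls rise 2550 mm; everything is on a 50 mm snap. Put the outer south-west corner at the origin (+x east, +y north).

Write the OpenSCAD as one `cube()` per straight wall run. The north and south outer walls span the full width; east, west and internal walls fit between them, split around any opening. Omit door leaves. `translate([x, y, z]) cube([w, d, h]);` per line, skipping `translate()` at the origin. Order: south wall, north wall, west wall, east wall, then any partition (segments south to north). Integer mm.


cube([4000, 150, 2550]);
translate([0, 4350, 0]) cube([4000, 150, 2550]);
translate([0, 150, 0]) cube([150, 4200, 2550]);
translate([3850, 150, 0]) cube([150, 4200, 2550]);


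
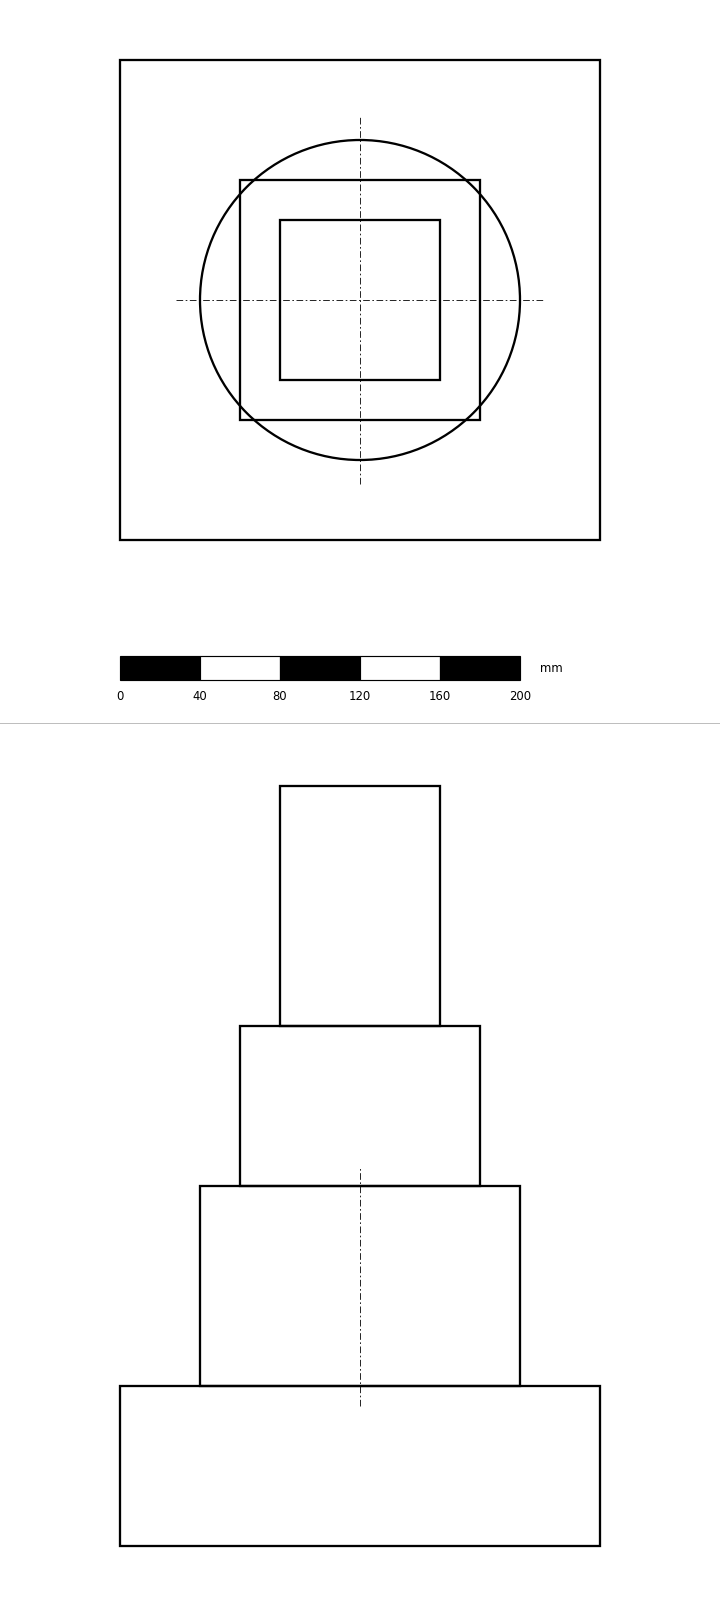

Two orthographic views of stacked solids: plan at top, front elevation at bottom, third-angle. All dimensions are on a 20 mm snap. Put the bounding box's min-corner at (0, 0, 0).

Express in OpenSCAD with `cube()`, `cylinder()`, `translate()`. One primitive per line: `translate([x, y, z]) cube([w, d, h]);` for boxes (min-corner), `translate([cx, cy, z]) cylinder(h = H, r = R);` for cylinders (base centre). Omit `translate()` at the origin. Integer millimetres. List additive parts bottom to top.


cube([240, 240, 80]);
translate([120, 120, 80]) cylinder(h = 100, r = 80);
translate([60, 60, 180]) cube([120, 120, 80]);
translate([80, 80, 260]) cube([80, 80, 120]);


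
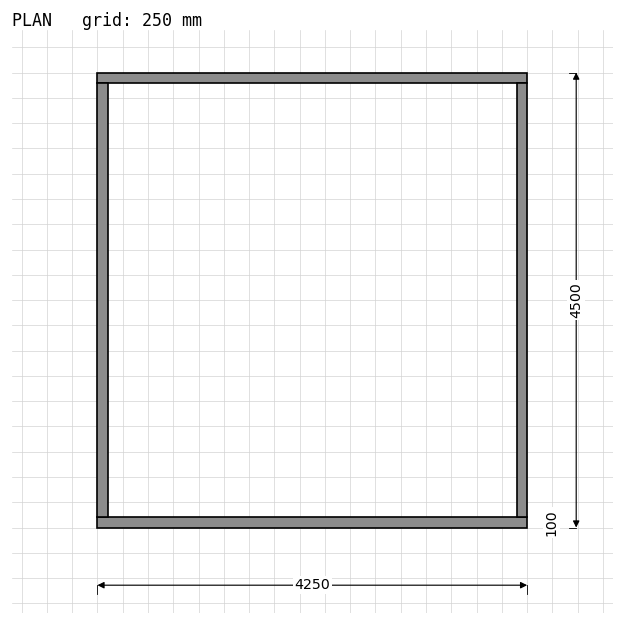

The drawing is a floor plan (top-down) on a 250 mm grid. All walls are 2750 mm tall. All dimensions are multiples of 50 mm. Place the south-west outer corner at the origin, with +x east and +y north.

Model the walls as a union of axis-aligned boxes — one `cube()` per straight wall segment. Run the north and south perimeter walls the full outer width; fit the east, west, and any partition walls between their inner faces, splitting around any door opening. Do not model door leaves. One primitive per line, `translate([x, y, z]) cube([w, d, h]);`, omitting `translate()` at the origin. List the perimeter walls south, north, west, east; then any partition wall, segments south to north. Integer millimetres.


cube([4250, 100, 2750]);
translate([0, 4400, 0]) cube([4250, 100, 2750]);
translate([0, 100, 0]) cube([100, 4300, 2750]);
translate([4150, 100, 0]) cube([100, 4300, 2750]);


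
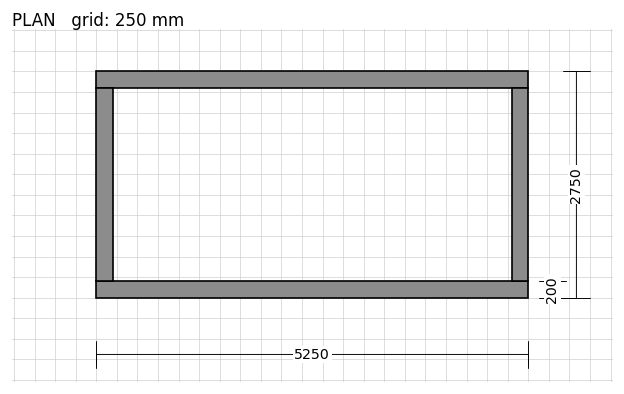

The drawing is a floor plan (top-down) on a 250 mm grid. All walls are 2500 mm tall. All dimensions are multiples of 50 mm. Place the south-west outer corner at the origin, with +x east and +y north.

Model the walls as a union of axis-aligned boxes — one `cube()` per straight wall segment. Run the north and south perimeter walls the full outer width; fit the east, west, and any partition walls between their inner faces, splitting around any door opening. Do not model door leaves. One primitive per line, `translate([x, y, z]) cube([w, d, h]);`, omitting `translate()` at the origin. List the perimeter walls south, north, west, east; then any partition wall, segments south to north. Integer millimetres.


cube([5250, 200, 2500]);
translate([0, 2550, 0]) cube([5250, 200, 2500]);
translate([0, 200, 0]) cube([200, 2350, 2500]);
translate([5050, 200, 0]) cube([200, 2350, 2500]);
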